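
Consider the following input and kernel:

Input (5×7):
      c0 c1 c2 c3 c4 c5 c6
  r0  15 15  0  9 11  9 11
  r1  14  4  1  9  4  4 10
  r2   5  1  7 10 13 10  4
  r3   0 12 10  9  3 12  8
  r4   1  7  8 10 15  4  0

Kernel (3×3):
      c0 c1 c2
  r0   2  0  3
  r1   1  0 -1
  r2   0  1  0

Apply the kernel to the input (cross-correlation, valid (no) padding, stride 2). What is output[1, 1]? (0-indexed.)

The receptive field on the input at this output position is [7 10 13 / 10 9 3 / 8 10 15]. Elementwise product with the kernel and sum: 7·2 + 13·3 + 10·1 + 3·-1 + 10·1.

70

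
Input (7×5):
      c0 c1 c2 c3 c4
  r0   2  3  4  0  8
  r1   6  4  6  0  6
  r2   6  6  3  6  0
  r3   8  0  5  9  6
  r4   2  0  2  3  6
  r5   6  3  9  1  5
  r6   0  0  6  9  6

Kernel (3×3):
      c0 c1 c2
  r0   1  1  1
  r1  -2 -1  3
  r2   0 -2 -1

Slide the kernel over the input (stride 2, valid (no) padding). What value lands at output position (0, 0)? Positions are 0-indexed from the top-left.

-4

The receptive field on the input at this output position is [2 3 4 / 6 4 6 / 6 6 3]. Elementwise product with the kernel and sum: 2·1 + 3·1 + 4·1 + 6·-2 + 4·-1 + 6·3 + 6·-2 + 3·-1.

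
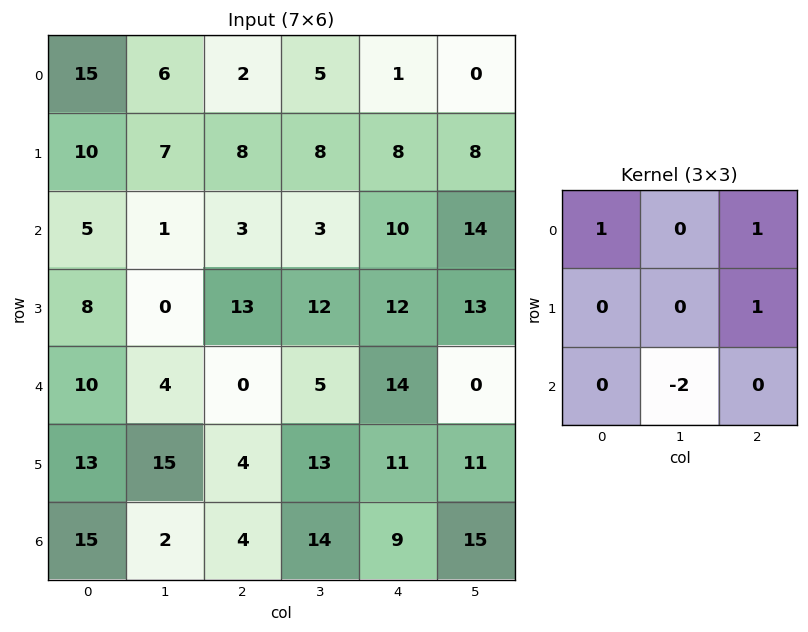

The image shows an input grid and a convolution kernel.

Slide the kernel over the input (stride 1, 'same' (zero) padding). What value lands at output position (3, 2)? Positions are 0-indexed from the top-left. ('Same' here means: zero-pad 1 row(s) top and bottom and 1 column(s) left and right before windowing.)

16

The receptive field on the zero-padded input at this output position is [1 3 3 / 0 13 12 / 4 0 5]. Elementwise product with the kernel and sum: 1·1 + 3·1 + 12·1 + 0·-2.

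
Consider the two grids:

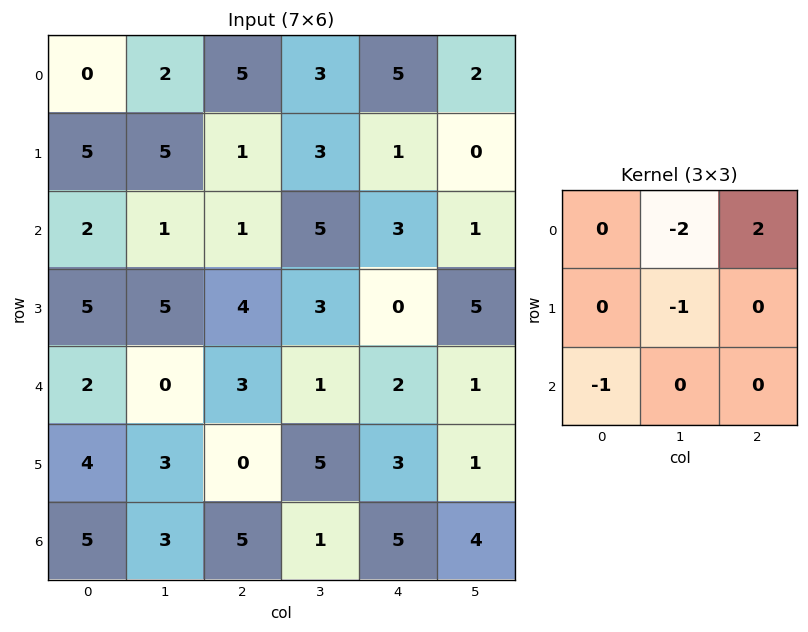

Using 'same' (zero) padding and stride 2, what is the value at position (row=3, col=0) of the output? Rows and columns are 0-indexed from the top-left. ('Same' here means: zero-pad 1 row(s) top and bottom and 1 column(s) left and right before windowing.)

-7

The receptive field on the zero-padded input at this output position is [0 4 3 / 0 5 3 / 0 0 0]. Elementwise product with the kernel and sum: 4·-2 + 3·2 + 5·-1 + 0·-1.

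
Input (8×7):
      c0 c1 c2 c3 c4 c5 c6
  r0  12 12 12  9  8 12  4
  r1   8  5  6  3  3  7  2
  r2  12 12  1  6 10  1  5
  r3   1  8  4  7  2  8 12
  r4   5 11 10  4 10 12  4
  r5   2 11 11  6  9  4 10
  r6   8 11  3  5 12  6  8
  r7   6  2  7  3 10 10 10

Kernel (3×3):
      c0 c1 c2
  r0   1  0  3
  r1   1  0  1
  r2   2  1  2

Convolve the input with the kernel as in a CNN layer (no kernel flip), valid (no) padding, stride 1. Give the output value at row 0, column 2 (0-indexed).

The receptive field on the input at this output position is [12 9 8 / 6 3 3 / 1 6 10]. Elementwise product with the kernel and sum: 12·1 + 8·3 + 6·1 + 3·1 + 1·2 + 6·1 + 10·2.

73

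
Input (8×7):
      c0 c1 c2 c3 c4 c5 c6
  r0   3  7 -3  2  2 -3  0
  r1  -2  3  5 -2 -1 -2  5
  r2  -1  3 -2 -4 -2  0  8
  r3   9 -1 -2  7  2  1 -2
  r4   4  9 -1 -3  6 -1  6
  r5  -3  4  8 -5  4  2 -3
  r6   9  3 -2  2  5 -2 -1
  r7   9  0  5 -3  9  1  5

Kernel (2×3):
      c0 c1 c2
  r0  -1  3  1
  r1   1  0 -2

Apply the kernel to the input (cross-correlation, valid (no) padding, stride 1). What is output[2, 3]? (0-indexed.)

3

The receptive field on the input at this output position is [-4 -2 0 / 7 2 1]. Elementwise product with the kernel and sum: -4·-1 + -2·3 + 0·1 + 7·1 + 1·-2.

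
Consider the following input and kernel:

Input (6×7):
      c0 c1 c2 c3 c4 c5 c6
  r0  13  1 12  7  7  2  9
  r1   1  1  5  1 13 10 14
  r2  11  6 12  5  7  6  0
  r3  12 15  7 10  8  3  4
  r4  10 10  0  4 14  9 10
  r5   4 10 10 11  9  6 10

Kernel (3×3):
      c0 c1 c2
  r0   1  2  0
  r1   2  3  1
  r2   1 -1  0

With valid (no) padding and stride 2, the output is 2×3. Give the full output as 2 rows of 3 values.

30 59 82
99 70 53

Output[0,0]: The receptive field on the input at this output position is [13 1 12 / 1 1 5 / 11 6 12]. Elementwise product with the kernel and sum: 13·1 + 1·2 + 1·2 + 1·3 + 5·1 + 11·1 + 6·-1.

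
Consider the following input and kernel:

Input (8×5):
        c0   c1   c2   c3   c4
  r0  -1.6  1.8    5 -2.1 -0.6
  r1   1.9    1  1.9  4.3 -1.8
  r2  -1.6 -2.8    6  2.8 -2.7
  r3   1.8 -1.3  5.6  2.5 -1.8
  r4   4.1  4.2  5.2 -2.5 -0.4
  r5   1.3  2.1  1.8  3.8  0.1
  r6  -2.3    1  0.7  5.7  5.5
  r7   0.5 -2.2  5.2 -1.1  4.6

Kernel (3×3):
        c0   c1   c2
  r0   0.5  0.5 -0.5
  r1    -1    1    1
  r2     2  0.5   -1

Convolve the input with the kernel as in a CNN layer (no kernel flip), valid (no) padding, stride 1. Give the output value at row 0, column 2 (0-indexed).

18.45

The receptive field on the input at this output position is [5 -2.1 -0.6 / 1.9 4.3 -1.8 / 6 2.8 -2.7]. Elementwise product with the kernel and sum: 5·0.5 + -2.1·0.5 + -0.6·-0.5 + 1.9·-1 + 4.3·1 + -1.8·1 + 6·2 + 2.8·0.5 + -2.7·-1.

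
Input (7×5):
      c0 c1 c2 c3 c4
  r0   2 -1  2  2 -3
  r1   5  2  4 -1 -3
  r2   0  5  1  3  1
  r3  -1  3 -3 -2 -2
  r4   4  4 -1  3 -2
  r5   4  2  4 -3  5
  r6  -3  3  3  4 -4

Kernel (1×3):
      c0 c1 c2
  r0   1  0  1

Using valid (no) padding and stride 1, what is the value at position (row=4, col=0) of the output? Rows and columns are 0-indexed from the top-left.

3

The receptive field on the input at this output position is [4 4 -1]. Elementwise product with the kernel and sum: 4·1 + -1·1.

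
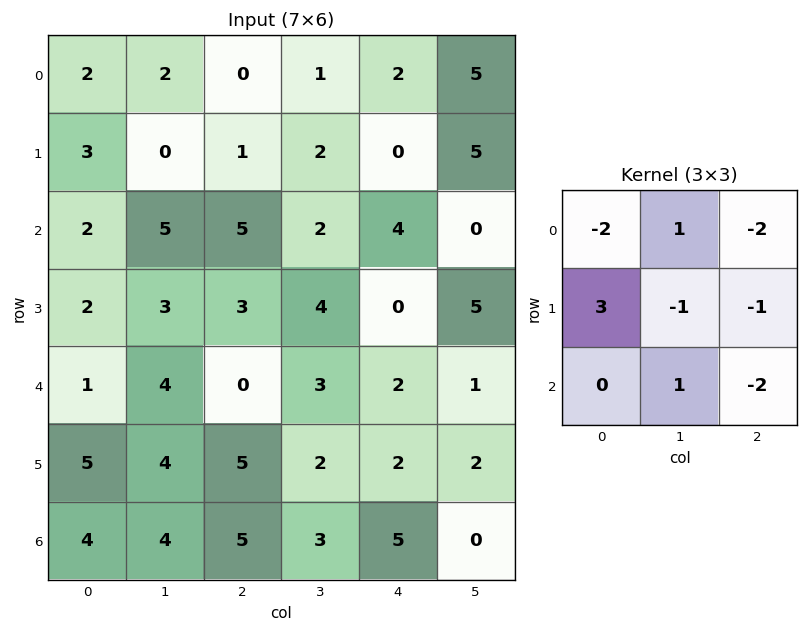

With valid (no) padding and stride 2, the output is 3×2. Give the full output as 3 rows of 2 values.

Output[0,0]: The receptive field on the input at this output position is [2 2 0 / 3 0 1 / 2 5 5]. Elementwise product with the kernel and sum: 2·-2 + 2·1 + 0·-2 + 3·3 + 0·-1 + 1·-1 + 5·1 + 5·-2.

1 -8
-5 -12
2 3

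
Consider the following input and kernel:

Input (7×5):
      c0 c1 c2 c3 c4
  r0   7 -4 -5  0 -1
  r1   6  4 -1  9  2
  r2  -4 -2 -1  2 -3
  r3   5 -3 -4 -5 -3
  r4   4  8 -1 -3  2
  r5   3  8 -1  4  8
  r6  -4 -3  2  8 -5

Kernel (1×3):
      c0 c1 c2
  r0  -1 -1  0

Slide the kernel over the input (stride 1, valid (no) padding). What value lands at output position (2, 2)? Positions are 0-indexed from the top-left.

-1

The receptive field on the input at this output position is [-1 2 -3]. Elementwise product with the kernel and sum: -1·-1 + 2·-1.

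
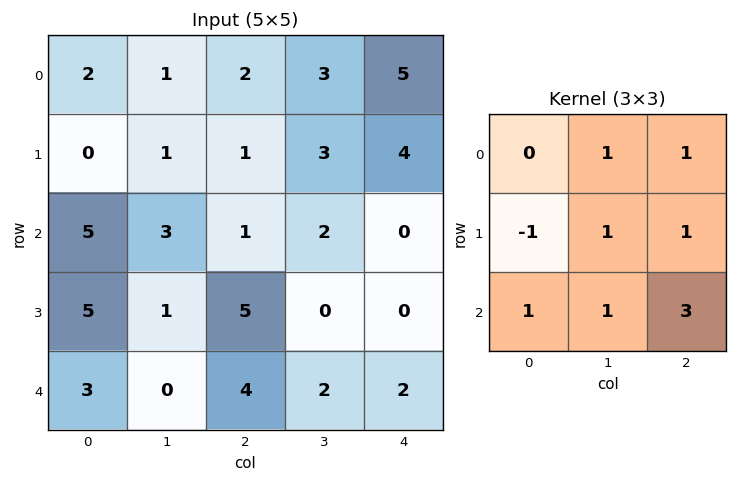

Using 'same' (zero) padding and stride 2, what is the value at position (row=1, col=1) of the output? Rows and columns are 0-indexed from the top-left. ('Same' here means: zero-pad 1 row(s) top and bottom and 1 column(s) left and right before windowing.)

The receptive field on the zero-padded input at this output position is [1 1 3 / 3 1 2 / 1 5 0]. Elementwise product with the kernel and sum: 1·1 + 3·1 + 3·-1 + 1·1 + 2·1 + 1·1 + 5·1 + 0·3.

10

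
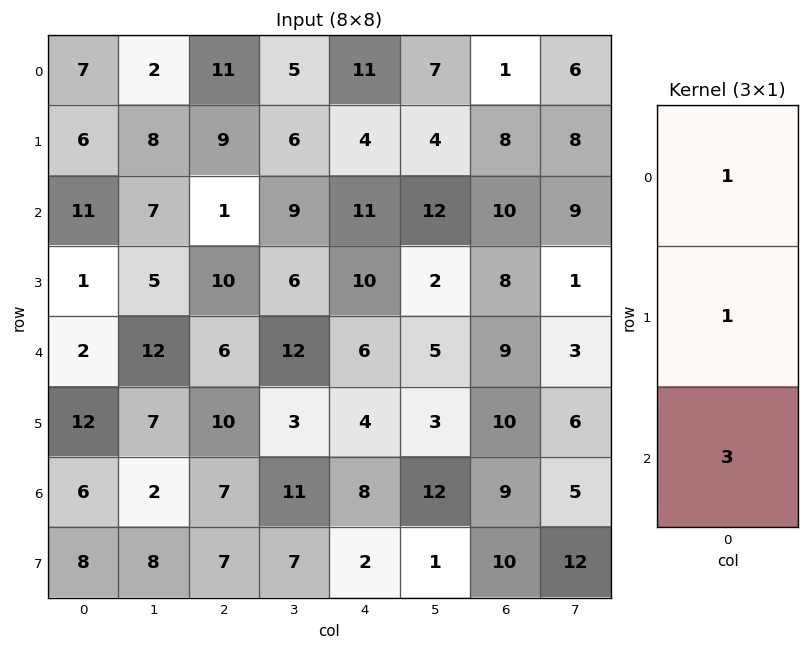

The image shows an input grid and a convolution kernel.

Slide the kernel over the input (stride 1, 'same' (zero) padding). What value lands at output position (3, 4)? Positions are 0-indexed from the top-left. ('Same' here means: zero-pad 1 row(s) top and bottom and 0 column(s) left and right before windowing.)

39

The receptive field on the zero-padded input at this output position is [11 / 10 / 6]. Elementwise product with the kernel and sum: 11·1 + 10·1 + 6·3.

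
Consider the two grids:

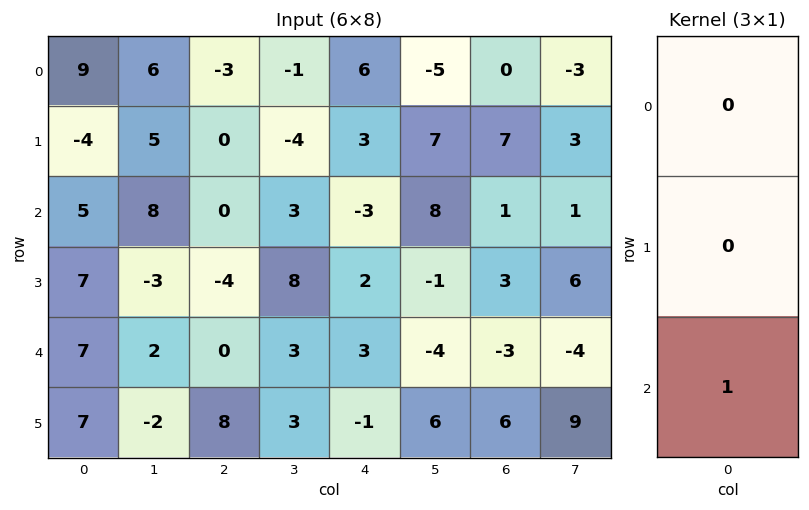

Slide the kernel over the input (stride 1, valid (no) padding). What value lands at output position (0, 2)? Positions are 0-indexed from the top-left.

0

The receptive field on the input at this output position is [-3 / 0 / 0]. Elementwise product with the kernel and sum: 0·1.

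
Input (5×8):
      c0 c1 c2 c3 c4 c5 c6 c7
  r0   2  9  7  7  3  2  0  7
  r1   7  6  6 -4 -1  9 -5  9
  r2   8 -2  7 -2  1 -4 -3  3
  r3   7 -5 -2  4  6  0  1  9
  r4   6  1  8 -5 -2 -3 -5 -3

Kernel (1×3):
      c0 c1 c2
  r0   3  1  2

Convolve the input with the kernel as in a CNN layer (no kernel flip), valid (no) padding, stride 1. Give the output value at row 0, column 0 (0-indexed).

The receptive field on the input at this output position is [2 9 7]. Elementwise product with the kernel and sum: 2·3 + 9·1 + 7·2.

29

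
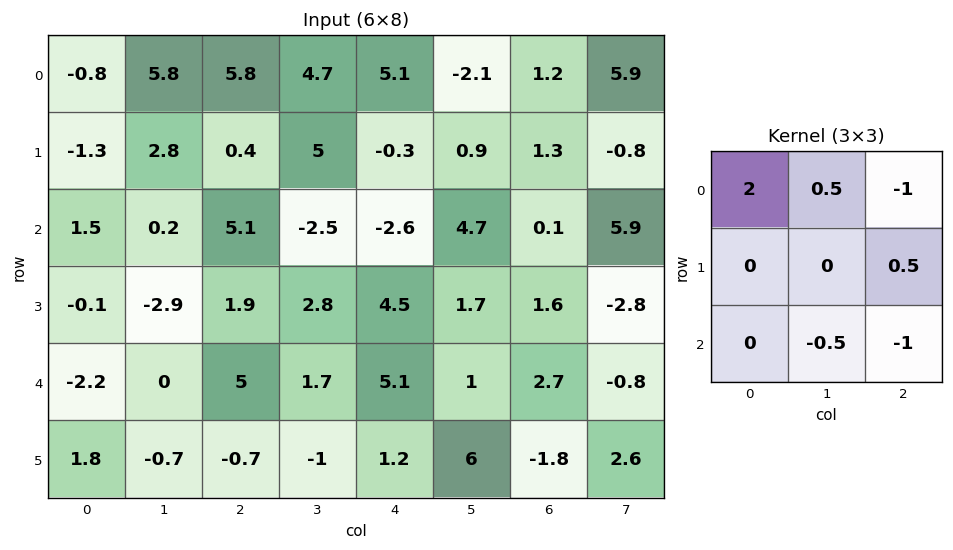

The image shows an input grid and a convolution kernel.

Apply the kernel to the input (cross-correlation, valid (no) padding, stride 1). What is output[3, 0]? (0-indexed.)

The receptive field on the input at this output position is [-0.1 -2.9 1.9 / -2.2 0 5 / 1.8 -0.7 -0.7]. Elementwise product with the kernel and sum: -0.1·2 + -2.9·0.5 + 1.9·-1 + 5·0.5 + -0.7·-0.5 + -0.7·-1.

0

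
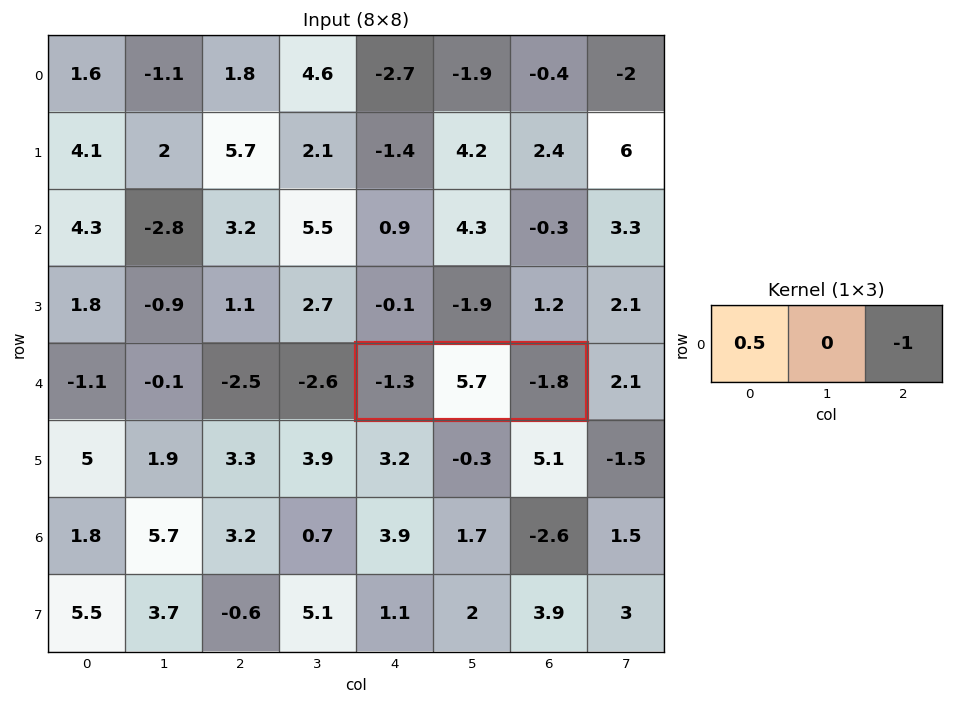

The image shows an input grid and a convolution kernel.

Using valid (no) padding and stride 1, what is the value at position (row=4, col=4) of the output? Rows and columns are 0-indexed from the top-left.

1.15

The receptive field on the input at this output position is [-1.3 5.7 -1.8]. Elementwise product with the kernel and sum: -1.3·0.5 + -1.8·-1.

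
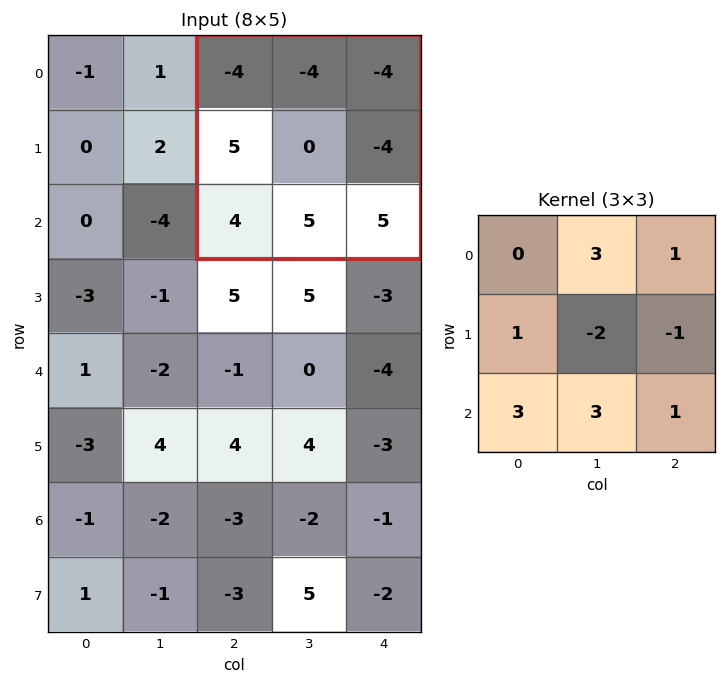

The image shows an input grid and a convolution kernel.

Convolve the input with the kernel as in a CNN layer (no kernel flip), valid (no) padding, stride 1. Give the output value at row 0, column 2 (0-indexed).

The receptive field on the input at this output position is [-4 -4 -4 / 5 0 -4 / 4 5 5]. Elementwise product with the kernel and sum: -4·3 + -4·1 + 5·1 + 0·-2 + -4·-1 + 4·3 + 5·3 + 5·1.

25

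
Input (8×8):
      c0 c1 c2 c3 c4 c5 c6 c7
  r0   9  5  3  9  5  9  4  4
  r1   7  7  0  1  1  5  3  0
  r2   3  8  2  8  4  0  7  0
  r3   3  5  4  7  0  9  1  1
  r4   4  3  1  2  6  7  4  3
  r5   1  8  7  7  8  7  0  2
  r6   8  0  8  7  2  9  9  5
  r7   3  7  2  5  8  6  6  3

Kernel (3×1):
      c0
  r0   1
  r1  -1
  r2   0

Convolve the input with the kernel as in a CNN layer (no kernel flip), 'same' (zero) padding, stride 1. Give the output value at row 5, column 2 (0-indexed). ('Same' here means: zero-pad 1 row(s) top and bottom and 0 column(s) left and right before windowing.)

The receptive field on the zero-padded input at this output position is [1 / 7 / 8]. Elementwise product with the kernel and sum: 1·1 + 7·-1.

-6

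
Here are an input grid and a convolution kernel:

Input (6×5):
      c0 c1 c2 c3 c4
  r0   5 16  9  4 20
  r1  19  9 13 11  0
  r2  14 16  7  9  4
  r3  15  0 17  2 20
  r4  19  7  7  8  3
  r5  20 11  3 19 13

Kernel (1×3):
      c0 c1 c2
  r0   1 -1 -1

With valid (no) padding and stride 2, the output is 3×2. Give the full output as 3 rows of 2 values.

Output[0,0]: The receptive field on the input at this output position is [5 16 9]. Elementwise product with the kernel and sum: 5·1 + 16·-1 + 9·-1.

-20 -15
-9 -6
5 -4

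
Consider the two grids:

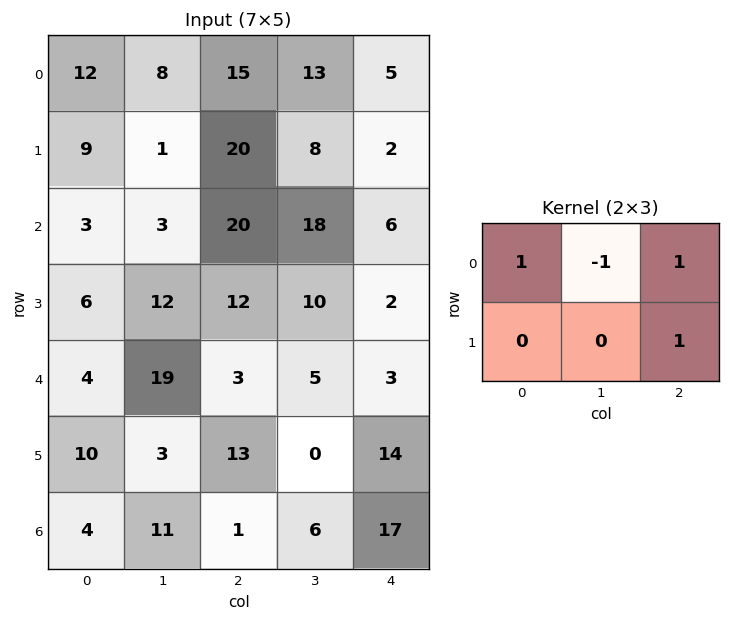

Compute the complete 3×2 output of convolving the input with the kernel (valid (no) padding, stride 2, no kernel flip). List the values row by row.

Output[0,0]: The receptive field on the input at this output position is [12 8 15 / 9 1 20]. Elementwise product with the kernel and sum: 12·1 + 8·-1 + 15·1 + 20·1.
Output[0,1]: The receptive field on the input at this output position is [15 13 5 / 20 8 2]. Elementwise product with the kernel and sum: 15·1 + 13·-1 + 5·1 + 2·1.

39 9
32 10
1 15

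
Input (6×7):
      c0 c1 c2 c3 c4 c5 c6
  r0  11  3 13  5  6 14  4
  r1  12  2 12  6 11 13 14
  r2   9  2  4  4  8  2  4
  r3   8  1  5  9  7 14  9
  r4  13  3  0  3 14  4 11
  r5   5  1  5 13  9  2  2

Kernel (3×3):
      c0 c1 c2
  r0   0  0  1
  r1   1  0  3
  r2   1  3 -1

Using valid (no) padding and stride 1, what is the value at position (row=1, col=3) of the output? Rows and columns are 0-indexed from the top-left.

The receptive field on the input at this output position is [6 11 13 / 4 8 2 / 9 7 14]. Elementwise product with the kernel and sum: 13·1 + 4·1 + 2·3 + 9·1 + 7·3 + 14·-1.

39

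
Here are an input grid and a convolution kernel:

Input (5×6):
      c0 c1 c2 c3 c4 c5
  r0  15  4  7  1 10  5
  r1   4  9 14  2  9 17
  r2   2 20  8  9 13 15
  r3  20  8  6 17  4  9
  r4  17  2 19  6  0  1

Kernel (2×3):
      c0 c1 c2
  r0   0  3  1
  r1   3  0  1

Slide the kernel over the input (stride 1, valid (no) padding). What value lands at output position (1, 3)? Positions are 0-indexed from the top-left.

The receptive field on the input at this output position is [2 9 17 / 9 13 15]. Elementwise product with the kernel and sum: 9·3 + 17·1 + 9·3 + 15·1.

86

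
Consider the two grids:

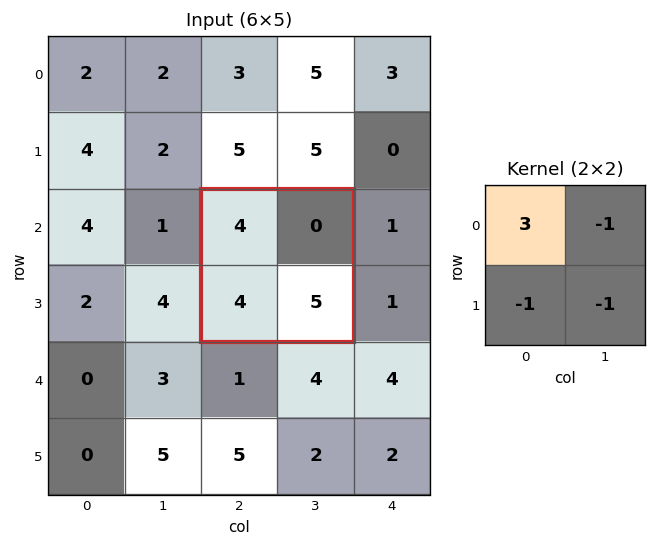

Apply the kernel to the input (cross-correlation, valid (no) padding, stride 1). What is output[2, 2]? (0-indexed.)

3

The receptive field on the input at this output position is [4 0 / 4 5]. Elementwise product with the kernel and sum: 4·3 + 0·-1 + 4·-1 + 5·-1.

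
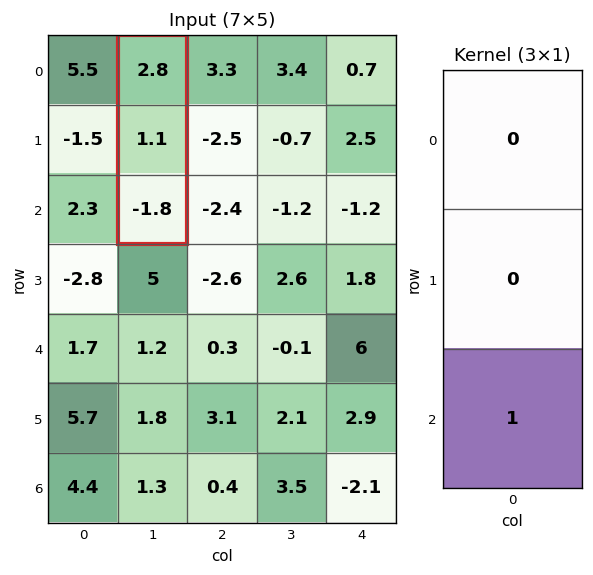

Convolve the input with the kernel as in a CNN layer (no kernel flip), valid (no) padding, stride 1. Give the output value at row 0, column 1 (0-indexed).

The receptive field on the input at this output position is [2.8 / 1.1 / -1.8]. Elementwise product with the kernel and sum: -1.8·1.

-1.8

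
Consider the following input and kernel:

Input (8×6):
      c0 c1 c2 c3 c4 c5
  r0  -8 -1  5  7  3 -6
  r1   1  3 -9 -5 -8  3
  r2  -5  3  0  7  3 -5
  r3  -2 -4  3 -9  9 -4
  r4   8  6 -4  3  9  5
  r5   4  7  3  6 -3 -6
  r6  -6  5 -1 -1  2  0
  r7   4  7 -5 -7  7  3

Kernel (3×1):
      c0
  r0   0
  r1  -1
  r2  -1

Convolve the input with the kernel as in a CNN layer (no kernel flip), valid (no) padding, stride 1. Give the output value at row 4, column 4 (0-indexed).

The receptive field on the input at this output position is [9 / -3 / 2]. Elementwise product with the kernel and sum: -3·-1 + 2·-1.

1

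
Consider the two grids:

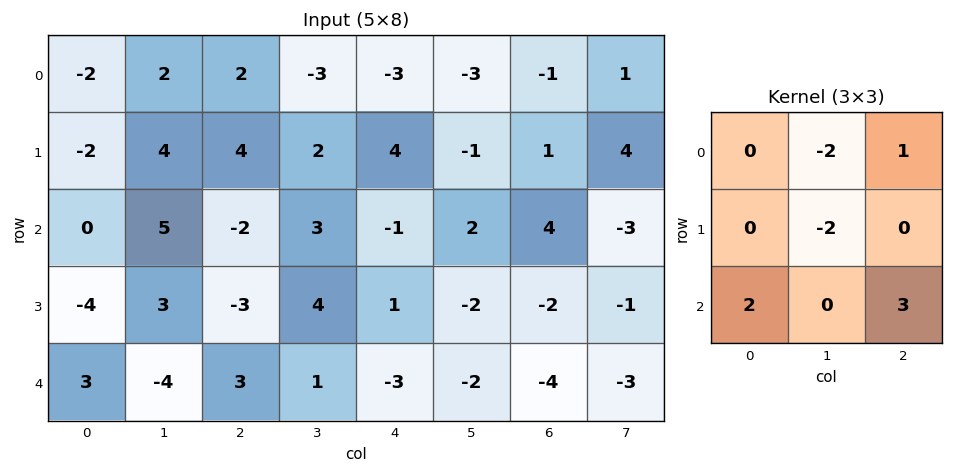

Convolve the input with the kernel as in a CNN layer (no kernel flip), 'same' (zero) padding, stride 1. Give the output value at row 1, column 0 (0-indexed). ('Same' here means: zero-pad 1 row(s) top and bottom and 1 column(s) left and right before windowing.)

The receptive field on the zero-padded input at this output position is [0 -2 2 / 0 -2 4 / 0 0 5]. Elementwise product with the kernel and sum: -2·-2 + 2·1 + -2·-2 + 0·2 + 5·3.

25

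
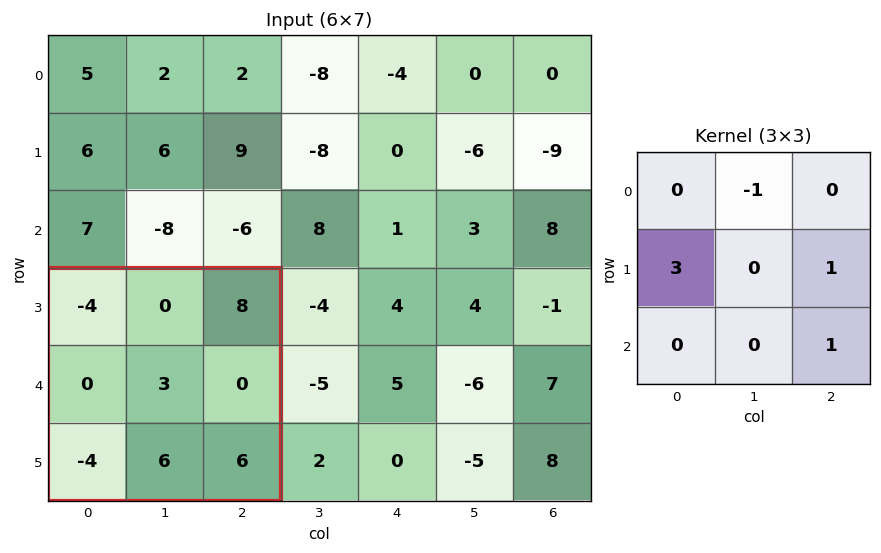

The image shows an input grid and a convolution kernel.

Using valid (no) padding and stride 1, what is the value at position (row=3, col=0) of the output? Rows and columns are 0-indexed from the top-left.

The receptive field on the input at this output position is [-4 0 8 / 0 3 0 / -4 6 6]. Elementwise product with the kernel and sum: 0·-1 + 0·3 + 0·1 + 6·1.

6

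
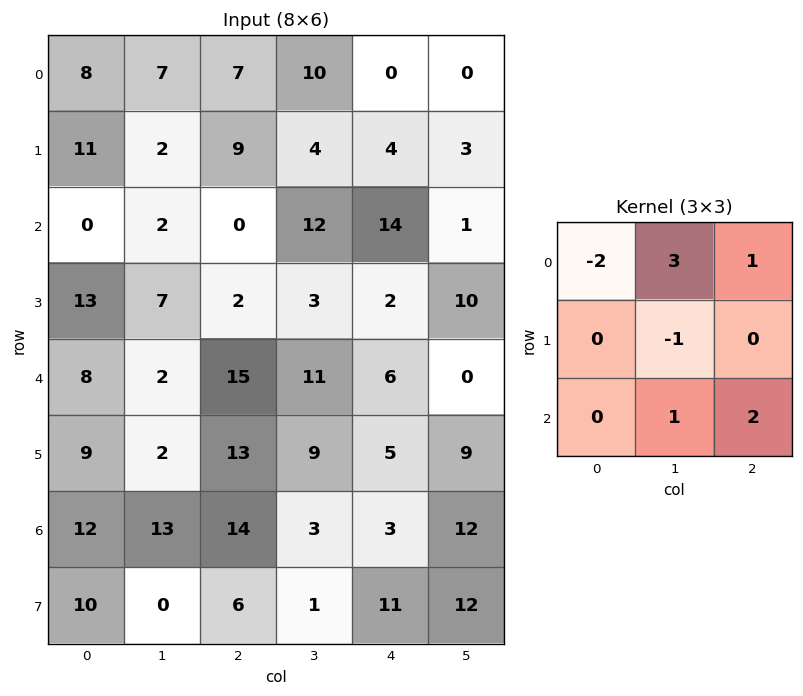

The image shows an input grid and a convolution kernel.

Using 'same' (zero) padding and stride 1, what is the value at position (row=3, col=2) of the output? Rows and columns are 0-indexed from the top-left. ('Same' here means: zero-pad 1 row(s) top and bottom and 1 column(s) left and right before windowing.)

The receptive field on the zero-padded input at this output position is [2 0 12 / 7 2 3 / 2 15 11]. Elementwise product with the kernel and sum: 2·-2 + 0·3 + 12·1 + 2·-1 + 15·1 + 11·2.

43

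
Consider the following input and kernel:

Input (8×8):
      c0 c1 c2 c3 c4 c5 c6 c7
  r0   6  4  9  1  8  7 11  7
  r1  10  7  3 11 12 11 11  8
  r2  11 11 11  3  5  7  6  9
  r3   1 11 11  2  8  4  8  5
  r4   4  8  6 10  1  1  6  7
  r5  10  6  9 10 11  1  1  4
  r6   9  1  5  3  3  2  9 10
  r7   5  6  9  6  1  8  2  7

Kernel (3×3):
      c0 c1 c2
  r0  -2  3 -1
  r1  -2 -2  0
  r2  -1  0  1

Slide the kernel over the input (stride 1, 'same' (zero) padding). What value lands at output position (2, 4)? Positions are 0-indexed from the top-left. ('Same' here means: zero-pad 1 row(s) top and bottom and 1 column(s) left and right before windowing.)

-11

The receptive field on the zero-padded input at this output position is [11 12 11 / 3 5 7 / 2 8 4]. Elementwise product with the kernel and sum: 11·-2 + 12·3 + 11·-1 + 3·-2 + 5·-2 + 2·-1 + 4·1.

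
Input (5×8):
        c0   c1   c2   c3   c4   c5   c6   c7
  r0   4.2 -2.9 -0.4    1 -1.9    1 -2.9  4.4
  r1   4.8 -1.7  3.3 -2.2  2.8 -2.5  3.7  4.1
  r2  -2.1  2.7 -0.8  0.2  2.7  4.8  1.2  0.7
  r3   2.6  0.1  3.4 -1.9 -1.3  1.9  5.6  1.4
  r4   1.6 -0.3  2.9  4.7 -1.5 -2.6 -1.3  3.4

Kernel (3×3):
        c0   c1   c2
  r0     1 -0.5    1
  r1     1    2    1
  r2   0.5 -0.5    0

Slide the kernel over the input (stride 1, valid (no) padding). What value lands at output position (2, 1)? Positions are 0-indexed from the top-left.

6.7

The receptive field on the input at this output position is [2.7 -0.8 0.2 / 0.1 3.4 -1.9 / -0.3 2.9 4.7]. Elementwise product with the kernel and sum: 2.7·1 + -0.8·-0.5 + 0.2·1 + 0.1·1 + 3.4·2 + -1.9·1 + -0.3·0.5 + 2.9·-0.5.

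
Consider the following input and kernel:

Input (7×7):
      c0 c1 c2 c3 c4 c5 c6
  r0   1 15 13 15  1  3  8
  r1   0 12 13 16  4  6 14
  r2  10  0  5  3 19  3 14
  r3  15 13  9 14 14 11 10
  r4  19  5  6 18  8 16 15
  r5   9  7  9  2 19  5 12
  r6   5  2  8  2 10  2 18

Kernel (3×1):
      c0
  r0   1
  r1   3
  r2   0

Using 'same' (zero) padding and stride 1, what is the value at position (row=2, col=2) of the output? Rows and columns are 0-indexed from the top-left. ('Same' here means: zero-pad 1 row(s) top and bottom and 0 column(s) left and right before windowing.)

28

The receptive field on the zero-padded input at this output position is [13 / 5 / 9]. Elementwise product with the kernel and sum: 13·1 + 5·3.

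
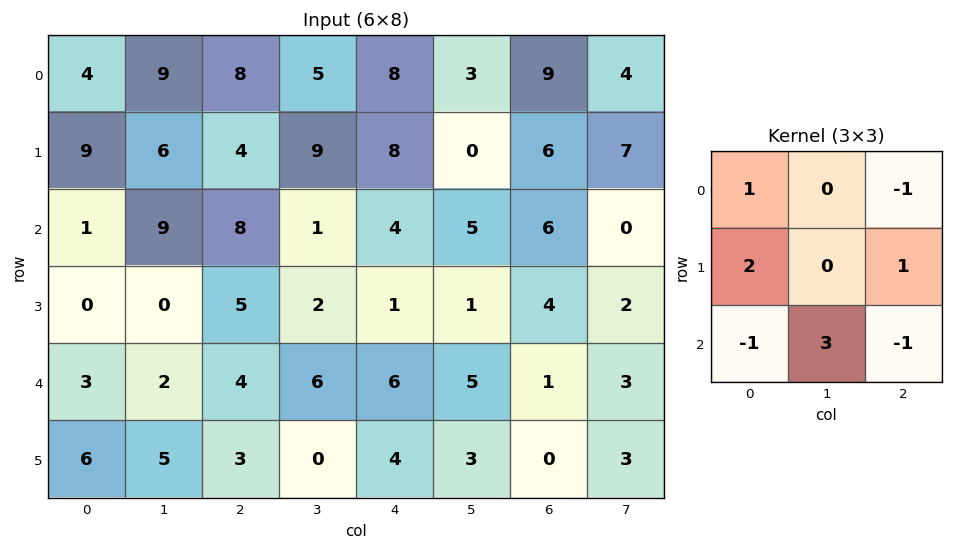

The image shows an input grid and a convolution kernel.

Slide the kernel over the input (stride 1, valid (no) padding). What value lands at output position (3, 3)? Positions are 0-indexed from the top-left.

The receptive field on the input at this output position is [2 1 1 / 6 6 5 / 0 4 3]. Elementwise product with the kernel and sum: 2·1 + 1·-1 + 6·2 + 5·1 + 0·-1 + 4·3 + 3·-1.

27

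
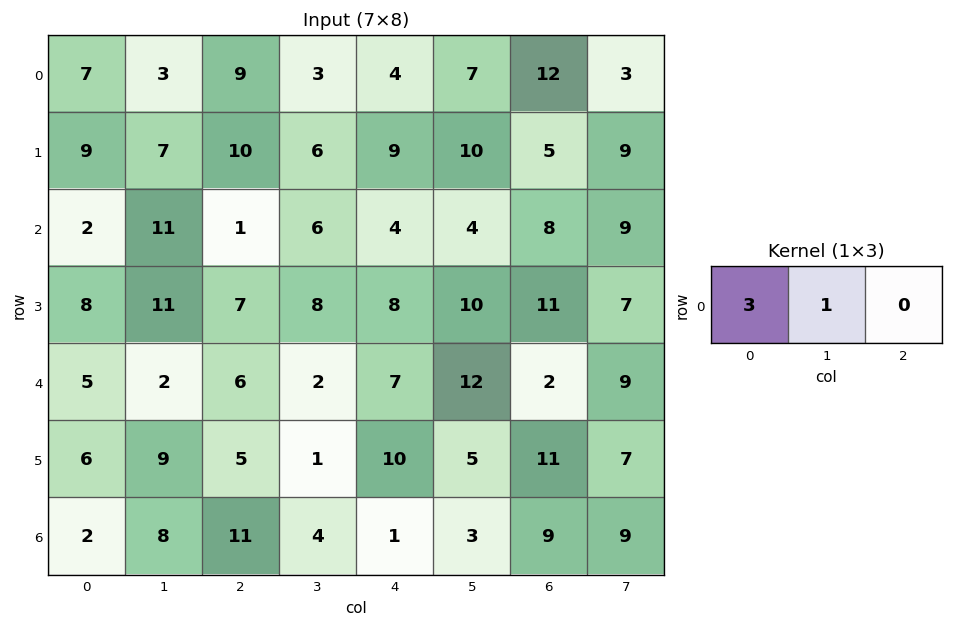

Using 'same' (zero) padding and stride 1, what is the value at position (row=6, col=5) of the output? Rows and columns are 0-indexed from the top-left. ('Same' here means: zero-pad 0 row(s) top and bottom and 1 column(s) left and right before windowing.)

6

The receptive field on the zero-padded input at this output position is [1 3 9]. Elementwise product with the kernel and sum: 1·3 + 3·1.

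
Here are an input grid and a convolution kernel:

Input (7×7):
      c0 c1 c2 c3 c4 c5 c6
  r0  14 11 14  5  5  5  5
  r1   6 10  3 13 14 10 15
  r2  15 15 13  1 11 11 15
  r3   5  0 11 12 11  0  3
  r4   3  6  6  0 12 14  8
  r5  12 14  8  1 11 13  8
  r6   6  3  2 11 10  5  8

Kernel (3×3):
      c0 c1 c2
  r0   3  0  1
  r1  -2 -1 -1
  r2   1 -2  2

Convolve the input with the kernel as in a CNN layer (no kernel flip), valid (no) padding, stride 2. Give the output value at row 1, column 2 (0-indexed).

The receptive field on the input at this output position is [11 11 15 / 11 0 3 / 12 14 8]. Elementwise product with the kernel and sum: 11·3 + 15·1 + 11·-2 + 0·-1 + 3·-1 + 12·1 + 14·-2 + 8·2.

23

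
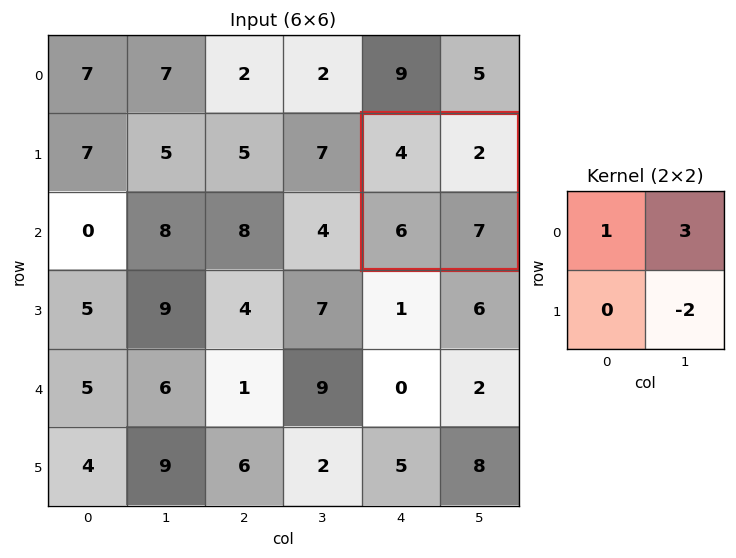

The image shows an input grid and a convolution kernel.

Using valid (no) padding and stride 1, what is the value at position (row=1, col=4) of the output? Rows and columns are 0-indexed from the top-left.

-4

The receptive field on the input at this output position is [4 2 / 6 7]. Elementwise product with the kernel and sum: 4·1 + 2·3 + 7·-2.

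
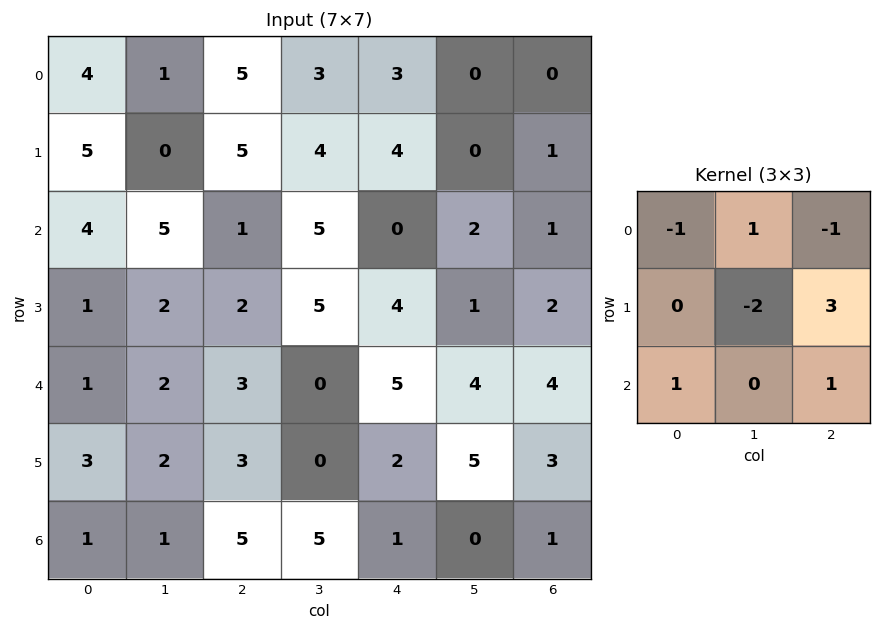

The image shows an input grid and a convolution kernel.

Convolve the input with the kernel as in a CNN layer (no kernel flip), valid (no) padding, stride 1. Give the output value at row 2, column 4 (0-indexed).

The receptive field on the input at this output position is [0 2 1 / 4 1 2 / 5 4 4]. Elementwise product with the kernel and sum: 0·-1 + 2·1 + 1·-1 + 1·-2 + 2·3 + 5·1 + 4·1.

14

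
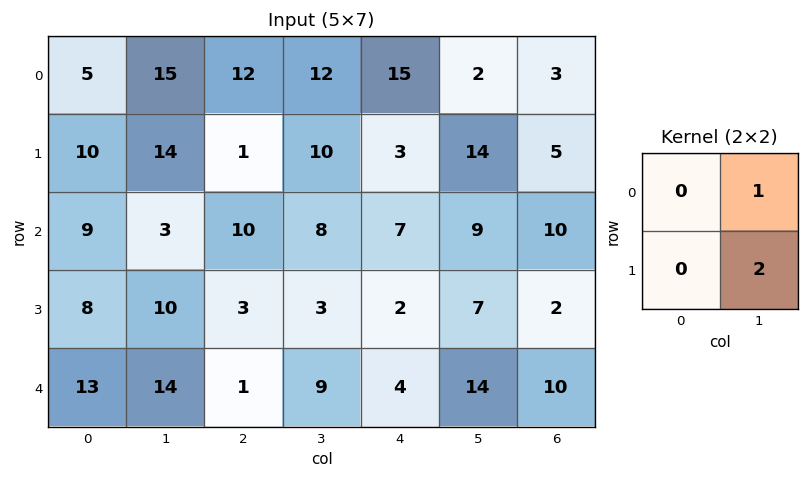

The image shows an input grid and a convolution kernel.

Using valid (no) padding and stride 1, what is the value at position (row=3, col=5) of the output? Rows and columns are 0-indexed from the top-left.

22

The receptive field on the input at this output position is [7 2 / 14 10]. Elementwise product with the kernel and sum: 2·1 + 10·2.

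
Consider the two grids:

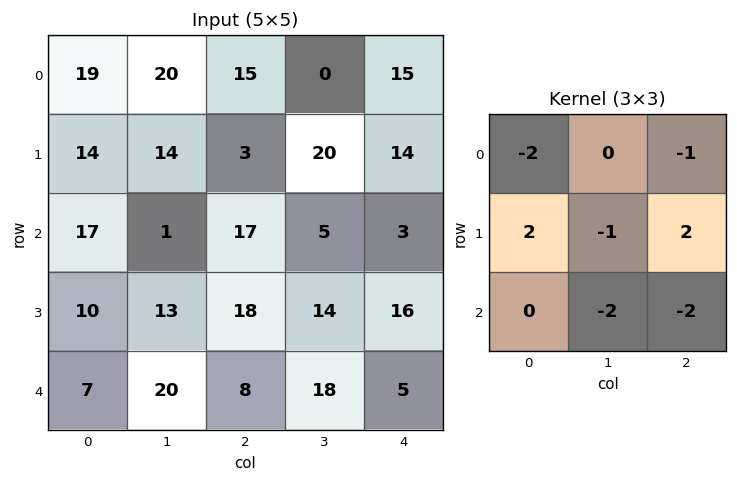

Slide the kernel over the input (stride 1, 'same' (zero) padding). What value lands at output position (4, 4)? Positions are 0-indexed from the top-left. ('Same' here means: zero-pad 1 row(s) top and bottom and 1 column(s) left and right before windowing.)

The receptive field on the zero-padded input at this output position is [14 16 0 / 18 5 0 / 0 0 0]. Elementwise product with the kernel and sum: 14·-2 + 0·-1 + 18·2 + 5·-1 + 0·2 + 0·-2 + 0·-2.

3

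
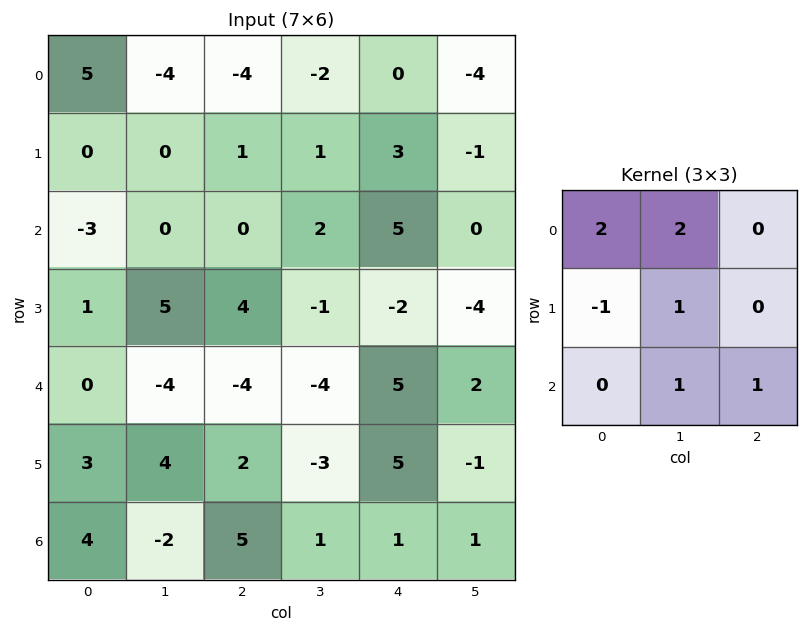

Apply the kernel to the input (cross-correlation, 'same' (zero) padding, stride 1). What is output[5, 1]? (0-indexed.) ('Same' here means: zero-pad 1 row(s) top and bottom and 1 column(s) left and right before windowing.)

The receptive field on the zero-padded input at this output position is [0 -4 -4 / 3 4 2 / 4 -2 5]. Elementwise product with the kernel and sum: 0·2 + -4·2 + 3·-1 + 4·1 + -2·1 + 5·1.

-4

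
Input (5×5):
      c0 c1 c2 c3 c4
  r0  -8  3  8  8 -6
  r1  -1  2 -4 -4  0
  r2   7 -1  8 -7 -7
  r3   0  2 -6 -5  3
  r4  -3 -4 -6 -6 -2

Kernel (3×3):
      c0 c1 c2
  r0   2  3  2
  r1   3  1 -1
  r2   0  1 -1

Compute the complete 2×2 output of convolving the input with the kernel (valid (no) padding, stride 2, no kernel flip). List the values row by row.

3 12
37 -49

Output[0,0]: The receptive field on the input at this output position is [-8 3 8 / -1 2 -4 / 7 -1 8]. Elementwise product with the kernel and sum: -8·2 + 3·3 + 8·2 + -1·3 + 2·1 + -4·-1 + -1·1 + 8·-1.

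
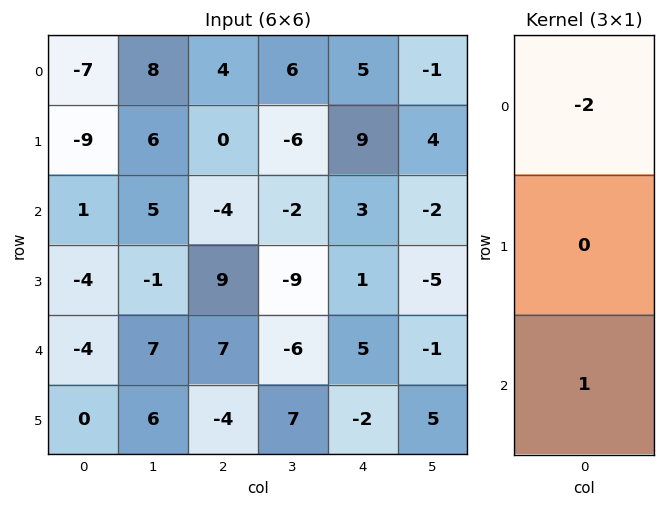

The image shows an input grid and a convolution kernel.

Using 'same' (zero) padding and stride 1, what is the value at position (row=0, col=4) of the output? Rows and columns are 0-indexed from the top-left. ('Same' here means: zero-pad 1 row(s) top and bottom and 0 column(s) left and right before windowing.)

9

The receptive field on the zero-padded input at this output position is [0 / 5 / 9]. Elementwise product with the kernel and sum: 0·-2 + 9·1.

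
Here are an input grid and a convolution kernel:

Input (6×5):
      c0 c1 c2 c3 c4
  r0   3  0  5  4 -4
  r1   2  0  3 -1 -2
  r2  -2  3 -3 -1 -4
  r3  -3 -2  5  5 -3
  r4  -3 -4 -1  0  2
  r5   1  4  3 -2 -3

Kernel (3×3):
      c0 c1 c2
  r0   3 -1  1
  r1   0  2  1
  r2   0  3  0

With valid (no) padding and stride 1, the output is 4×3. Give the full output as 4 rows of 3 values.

26 -5 0
6 4 17
-23 23 -5
1 1 3

Output[0,0]: The receptive field on the input at this output position is [3 0 5 / 2 0 3 / -2 3 -3]. Elementwise product with the kernel and sum: 3·3 + 0·-1 + 5·1 + 0·2 + 3·1 + 3·3.
Output[0,1]: The receptive field on the input at this output position is [0 5 4 / 0 3 -1 / 3 -3 -1]. Elementwise product with the kernel and sum: 0·3 + 5·-1 + 4·1 + 3·2 + -1·1 + -3·3.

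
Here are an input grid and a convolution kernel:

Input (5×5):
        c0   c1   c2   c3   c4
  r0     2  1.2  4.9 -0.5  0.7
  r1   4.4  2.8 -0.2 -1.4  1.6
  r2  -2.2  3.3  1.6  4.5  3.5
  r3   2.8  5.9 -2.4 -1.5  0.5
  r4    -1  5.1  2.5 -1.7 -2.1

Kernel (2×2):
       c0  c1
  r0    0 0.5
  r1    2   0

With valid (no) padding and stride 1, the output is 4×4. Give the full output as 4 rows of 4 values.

9.4 8.05 -0.65 -2.45
-3 6.5 2.5 9.8
7.25 12.6 -2.55 -1.25
0.95 9 4.25 -3.15

Output[0,0]: The receptive field on the input at this output position is [2 1.2 / 4.4 2.8]. Elementwise product with the kernel and sum: 1.2·0.5 + 4.4·2.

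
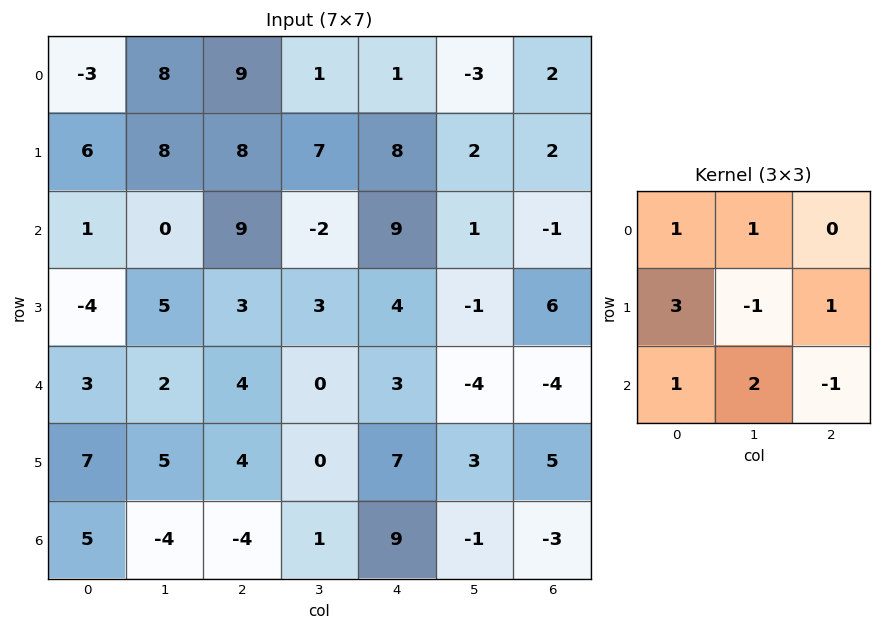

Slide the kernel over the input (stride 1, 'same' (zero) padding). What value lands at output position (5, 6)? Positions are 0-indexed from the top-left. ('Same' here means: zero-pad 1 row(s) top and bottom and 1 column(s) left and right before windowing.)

-11

The receptive field on the zero-padded input at this output position is [-4 -4 0 / 3 5 0 / -1 -3 0]. Elementwise product with the kernel and sum: -4·1 + -4·1 + 3·3 + 5·-1 + 0·1 + -1·1 + -3·2 + 0·-1.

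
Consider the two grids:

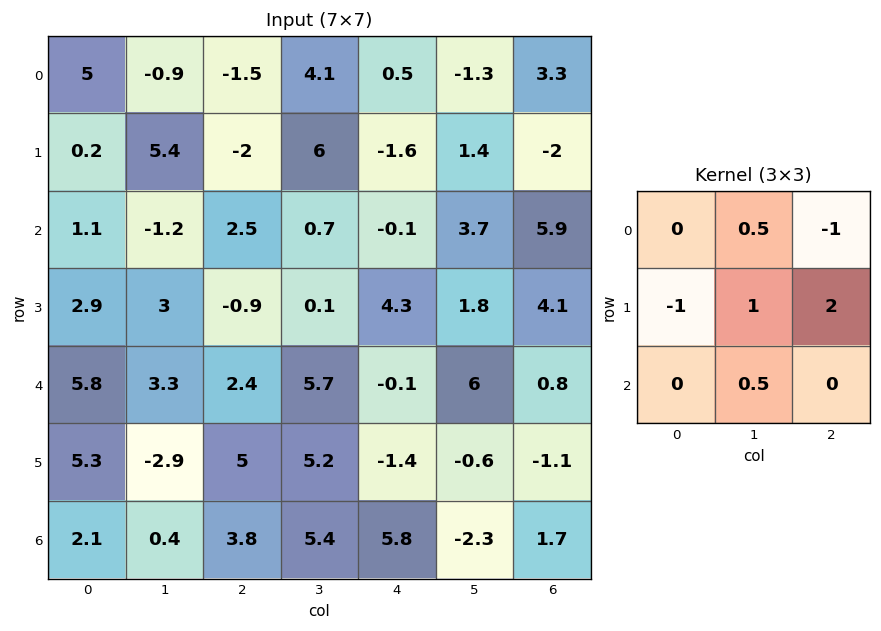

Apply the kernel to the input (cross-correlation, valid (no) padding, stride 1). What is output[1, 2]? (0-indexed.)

The receptive field on the input at this output position is [-2 6 -1.6 / 2.5 0.7 -0.1 / -0.9 0.1 4.3]. Elementwise product with the kernel and sum: 6·0.5 + -1.6·-1 + 2.5·-1 + 0.7·1 + -0.1·2 + 0.1·0.5.

2.65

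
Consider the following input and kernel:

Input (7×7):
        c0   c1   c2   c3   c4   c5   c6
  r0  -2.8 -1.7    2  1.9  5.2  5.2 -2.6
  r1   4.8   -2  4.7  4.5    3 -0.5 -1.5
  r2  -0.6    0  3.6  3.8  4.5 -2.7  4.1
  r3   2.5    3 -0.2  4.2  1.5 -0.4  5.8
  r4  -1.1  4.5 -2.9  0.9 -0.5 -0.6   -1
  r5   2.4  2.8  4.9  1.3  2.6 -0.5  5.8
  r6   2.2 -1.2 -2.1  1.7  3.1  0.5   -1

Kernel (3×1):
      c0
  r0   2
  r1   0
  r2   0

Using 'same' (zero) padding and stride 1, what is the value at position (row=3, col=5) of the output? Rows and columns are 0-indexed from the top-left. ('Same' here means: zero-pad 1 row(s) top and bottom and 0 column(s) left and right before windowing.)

-5.4

The receptive field on the zero-padded input at this output position is [-2.7 / -0.4 / -0.6]. Elementwise product with the kernel and sum: -2.7·2.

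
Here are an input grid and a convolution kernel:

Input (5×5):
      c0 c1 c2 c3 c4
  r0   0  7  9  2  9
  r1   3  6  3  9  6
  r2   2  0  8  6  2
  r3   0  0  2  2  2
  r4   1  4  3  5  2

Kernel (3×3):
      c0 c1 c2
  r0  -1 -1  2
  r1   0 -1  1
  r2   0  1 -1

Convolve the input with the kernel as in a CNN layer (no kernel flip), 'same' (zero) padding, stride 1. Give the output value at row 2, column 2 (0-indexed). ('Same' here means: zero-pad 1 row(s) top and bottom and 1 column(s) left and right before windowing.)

7

The receptive field on the zero-padded input at this output position is [6 3 9 / 0 8 6 / 0 2 2]. Elementwise product with the kernel and sum: 6·-1 + 3·-1 + 9·2 + 8·-1 + 6·1 + 2·1 + 2·-1.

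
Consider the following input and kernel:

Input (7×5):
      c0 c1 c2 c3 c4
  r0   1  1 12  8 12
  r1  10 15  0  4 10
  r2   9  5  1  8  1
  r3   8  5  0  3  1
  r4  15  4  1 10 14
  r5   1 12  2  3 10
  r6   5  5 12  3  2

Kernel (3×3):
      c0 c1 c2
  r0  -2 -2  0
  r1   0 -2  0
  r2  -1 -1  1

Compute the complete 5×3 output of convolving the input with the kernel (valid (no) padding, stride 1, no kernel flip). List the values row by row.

-47 -24 -56
-73 -34 -26
-56 -7 -21
-45 -23 -21
-60 -28 -41

Output[0,0]: The receptive field on the input at this output position is [1 1 12 / 10 15 0 / 9 5 1]. Elementwise product with the kernel and sum: 1·-2 + 1·-2 + 15·-2 + 9·-1 + 5·-1 + 1·1.
Output[0,1]: The receptive field on the input at this output position is [1 12 8 / 15 0 4 / 5 1 8]. Elementwise product with the kernel and sum: 1·-2 + 12·-2 + 0·-2 + 5·-1 + 1·-1 + 8·1.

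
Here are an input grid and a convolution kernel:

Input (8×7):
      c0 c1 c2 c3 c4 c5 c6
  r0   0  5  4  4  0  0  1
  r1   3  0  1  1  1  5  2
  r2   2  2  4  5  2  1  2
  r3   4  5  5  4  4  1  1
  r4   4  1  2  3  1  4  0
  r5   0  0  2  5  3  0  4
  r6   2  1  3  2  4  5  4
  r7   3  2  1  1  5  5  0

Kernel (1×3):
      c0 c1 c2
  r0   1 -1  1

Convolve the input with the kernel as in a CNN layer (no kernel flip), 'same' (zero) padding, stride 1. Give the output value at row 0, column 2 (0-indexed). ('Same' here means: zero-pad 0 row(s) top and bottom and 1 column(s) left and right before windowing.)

5

The receptive field on the zero-padded input at this output position is [5 4 4]. Elementwise product with the kernel and sum: 5·1 + 4·-1 + 4·1.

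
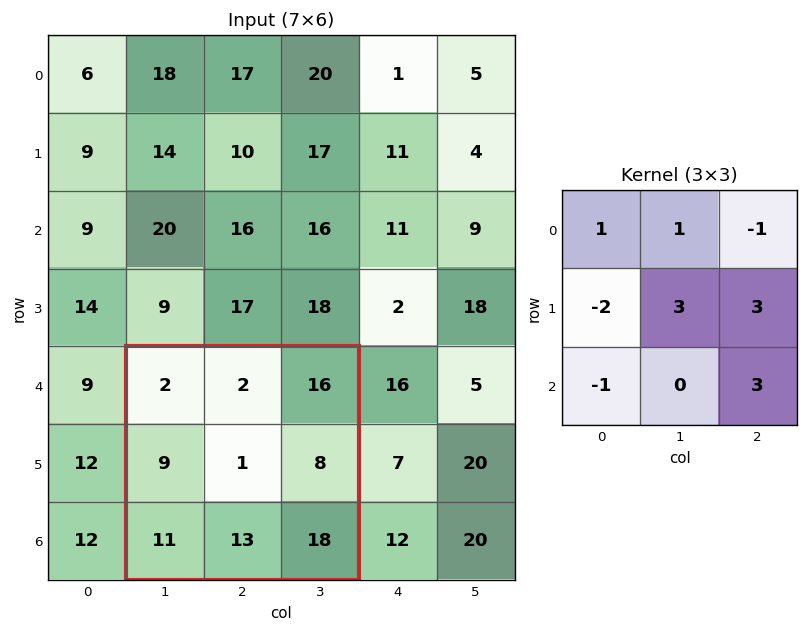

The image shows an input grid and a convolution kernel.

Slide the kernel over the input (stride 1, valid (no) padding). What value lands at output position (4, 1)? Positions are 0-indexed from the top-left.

The receptive field on the input at this output position is [2 2 16 / 9 1 8 / 11 13 18]. Elementwise product with the kernel and sum: 2·1 + 2·1 + 16·-1 + 9·-2 + 1·3 + 8·3 + 11·-1 + 18·3.

40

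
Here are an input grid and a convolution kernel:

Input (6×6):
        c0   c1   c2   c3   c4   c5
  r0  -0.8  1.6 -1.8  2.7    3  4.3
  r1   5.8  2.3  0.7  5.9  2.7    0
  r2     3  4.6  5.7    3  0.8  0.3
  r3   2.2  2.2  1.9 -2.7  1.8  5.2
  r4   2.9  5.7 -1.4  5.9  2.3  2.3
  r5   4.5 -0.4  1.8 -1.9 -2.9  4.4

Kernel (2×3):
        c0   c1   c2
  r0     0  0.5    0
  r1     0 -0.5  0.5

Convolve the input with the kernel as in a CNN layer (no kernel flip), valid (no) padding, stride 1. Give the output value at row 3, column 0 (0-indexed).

The receptive field on the input at this output position is [2.2 2.2 1.9 / 2.9 5.7 -1.4]. Elementwise product with the kernel and sum: 2.2·0.5 + 5.7·-0.5 + -1.4·0.5.

-2.45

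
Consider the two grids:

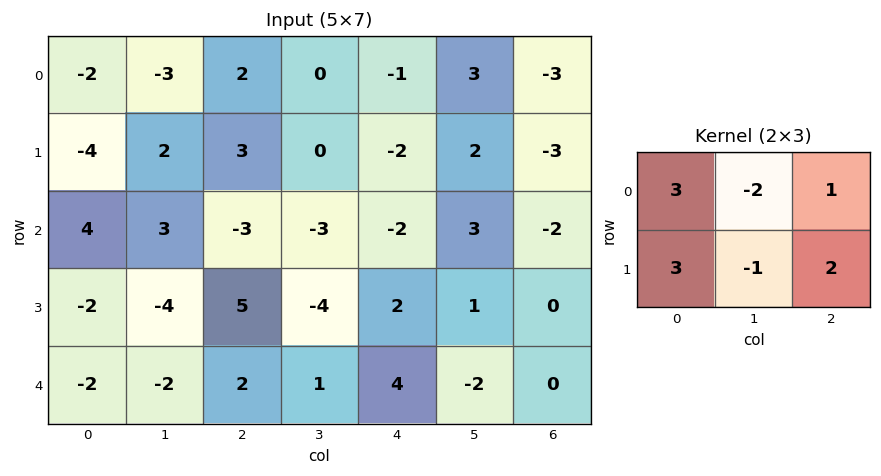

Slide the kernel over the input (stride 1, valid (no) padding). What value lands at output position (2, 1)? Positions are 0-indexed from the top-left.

-13

The receptive field on the input at this output position is [3 -3 -3 / -4 5 -4]. Elementwise product with the kernel and sum: 3·3 + -3·-2 + -3·1 + -4·3 + 5·-1 + -4·2.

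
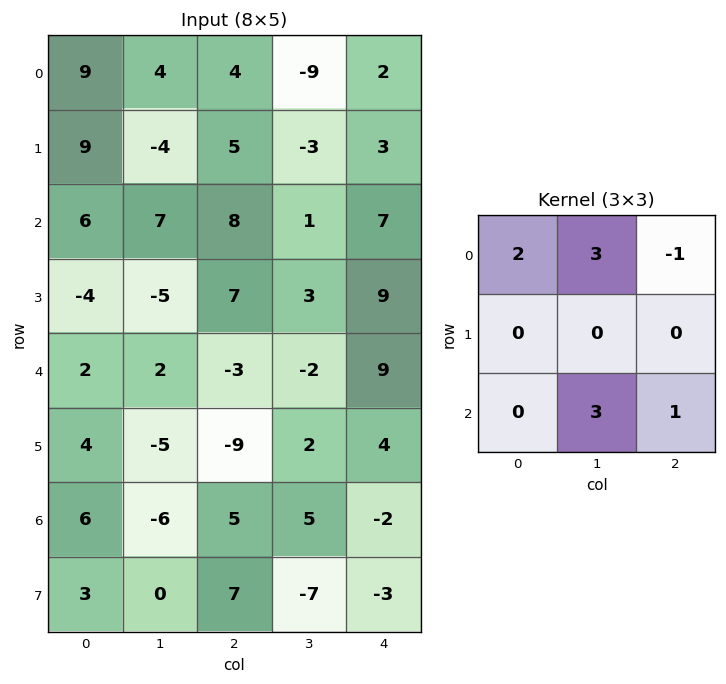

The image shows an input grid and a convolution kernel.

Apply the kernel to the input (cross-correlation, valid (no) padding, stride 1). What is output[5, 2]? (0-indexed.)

The receptive field on the input at this output position is [-9 2 4 / 5 5 -2 / 7 -7 -3]. Elementwise product with the kernel and sum: -9·2 + 2·3 + 4·-1 + -7·3 + -3·1.

-40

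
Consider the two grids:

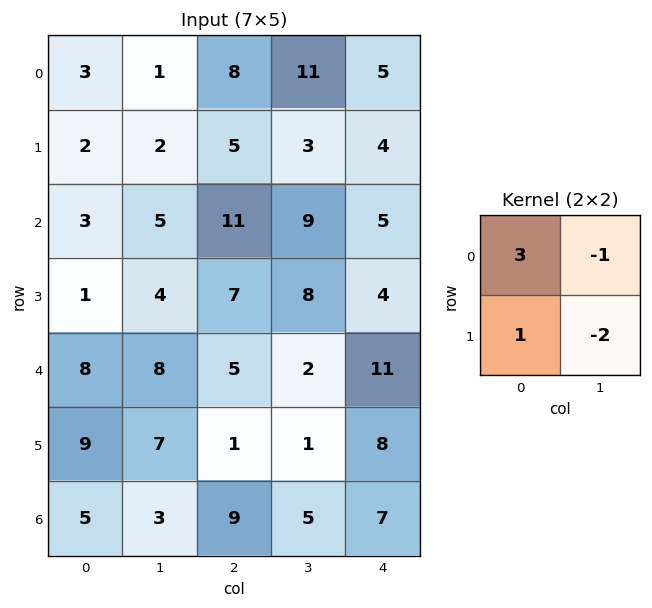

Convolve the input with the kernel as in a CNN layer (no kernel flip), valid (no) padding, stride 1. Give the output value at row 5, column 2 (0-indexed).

1

The receptive field on the input at this output position is [1 1 / 9 5]. Elementwise product with the kernel and sum: 1·3 + 1·-1 + 9·1 + 5·-2.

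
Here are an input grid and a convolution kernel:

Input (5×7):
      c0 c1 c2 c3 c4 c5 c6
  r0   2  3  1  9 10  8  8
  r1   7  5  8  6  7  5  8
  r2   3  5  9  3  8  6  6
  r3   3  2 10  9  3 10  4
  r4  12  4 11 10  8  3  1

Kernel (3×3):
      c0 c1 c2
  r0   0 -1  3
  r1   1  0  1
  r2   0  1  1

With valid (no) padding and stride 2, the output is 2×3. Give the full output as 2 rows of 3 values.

Output[0,0]: The receptive field on the input at this output position is [2 3 1 / 7 5 8 / 3 5 9]. Elementwise product with the kernel and sum: 3·-1 + 1·3 + 7·1 + 8·1 + 5·1 + 9·1.
Output[0,1]: The receptive field on the input at this output position is [1 9 10 / 8 6 7 / 9 3 8]. Elementwise product with the kernel and sum: 9·-1 + 10·3 + 8·1 + 7·1 + 3·1 + 8·1.

29 47 43
50 52 23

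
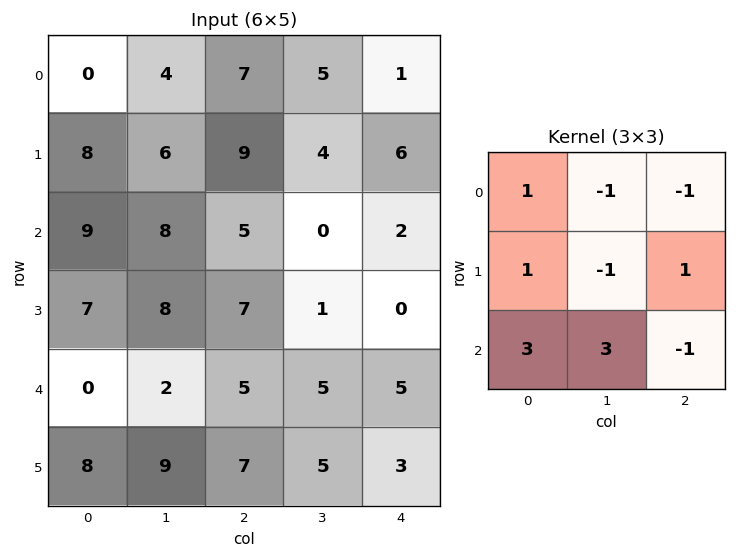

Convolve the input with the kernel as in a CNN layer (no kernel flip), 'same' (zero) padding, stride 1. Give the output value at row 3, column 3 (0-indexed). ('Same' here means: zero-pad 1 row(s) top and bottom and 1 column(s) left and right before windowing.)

34

The receptive field on the zero-padded input at this output position is [5 0 2 / 7 1 0 / 5 5 5]. Elementwise product with the kernel and sum: 5·1 + 0·-1 + 2·-1 + 7·1 + 1·-1 + 0·1 + 5·3 + 5·3 + 5·-1.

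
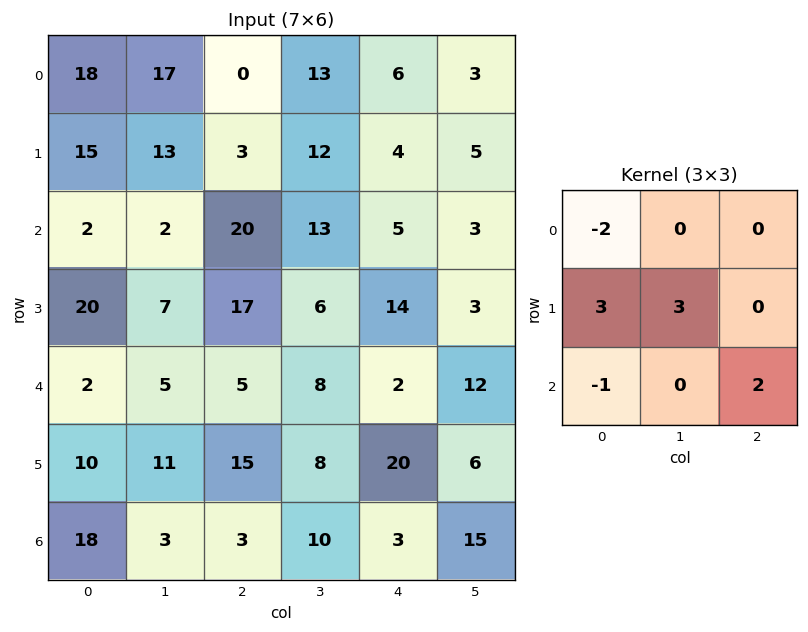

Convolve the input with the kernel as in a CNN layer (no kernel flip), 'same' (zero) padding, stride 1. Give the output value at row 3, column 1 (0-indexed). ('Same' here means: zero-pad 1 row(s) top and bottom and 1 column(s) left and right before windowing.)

85

The receptive field on the zero-padded input at this output position is [2 2 20 / 20 7 17 / 2 5 5]. Elementwise product with the kernel and sum: 2·-2 + 20·3 + 7·3 + 2·-1 + 5·2.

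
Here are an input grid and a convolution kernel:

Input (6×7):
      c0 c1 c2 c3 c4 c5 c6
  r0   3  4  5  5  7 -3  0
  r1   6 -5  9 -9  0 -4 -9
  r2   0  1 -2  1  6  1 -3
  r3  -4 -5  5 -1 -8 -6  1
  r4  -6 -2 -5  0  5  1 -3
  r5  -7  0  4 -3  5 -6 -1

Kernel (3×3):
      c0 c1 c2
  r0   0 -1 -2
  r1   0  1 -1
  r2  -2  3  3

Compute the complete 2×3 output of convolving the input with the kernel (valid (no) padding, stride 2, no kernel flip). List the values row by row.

-31 -3 -10
-16 19 -18

Output[0,0]: The receptive field on the input at this output position is [3 4 5 / 6 -5 9 / 0 1 -2]. Elementwise product with the kernel and sum: 4·-1 + 5·-2 + -5·1 + 9·-1 + 0·-2 + 1·3 + -2·3.
Output[0,1]: The receptive field on the input at this output position is [5 5 7 / 9 -9 0 / -2 1 6]. Elementwise product with the kernel and sum: 5·-1 + 7·-2 + -9·1 + 0·-1 + -2·-2 + 1·3 + 6·3.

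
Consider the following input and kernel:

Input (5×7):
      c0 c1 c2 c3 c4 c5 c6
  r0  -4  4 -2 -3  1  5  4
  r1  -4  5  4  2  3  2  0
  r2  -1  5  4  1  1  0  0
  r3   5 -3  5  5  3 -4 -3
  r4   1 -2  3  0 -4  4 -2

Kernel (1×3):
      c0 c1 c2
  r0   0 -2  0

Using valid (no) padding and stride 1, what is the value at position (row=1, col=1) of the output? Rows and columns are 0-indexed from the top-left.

-8

The receptive field on the input at this output position is [5 4 2]. Elementwise product with the kernel and sum: 4·-2.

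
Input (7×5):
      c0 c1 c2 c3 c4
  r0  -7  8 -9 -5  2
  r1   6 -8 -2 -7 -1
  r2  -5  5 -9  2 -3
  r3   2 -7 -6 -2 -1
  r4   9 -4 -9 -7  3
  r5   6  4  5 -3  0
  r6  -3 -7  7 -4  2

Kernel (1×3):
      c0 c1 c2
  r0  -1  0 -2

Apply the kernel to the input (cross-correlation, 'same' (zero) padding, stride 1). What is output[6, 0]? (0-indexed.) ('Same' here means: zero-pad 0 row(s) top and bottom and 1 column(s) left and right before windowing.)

The receptive field on the zero-padded input at this output position is [0 -3 -7]. Elementwise product with the kernel and sum: 0·-1 + -7·-2.

14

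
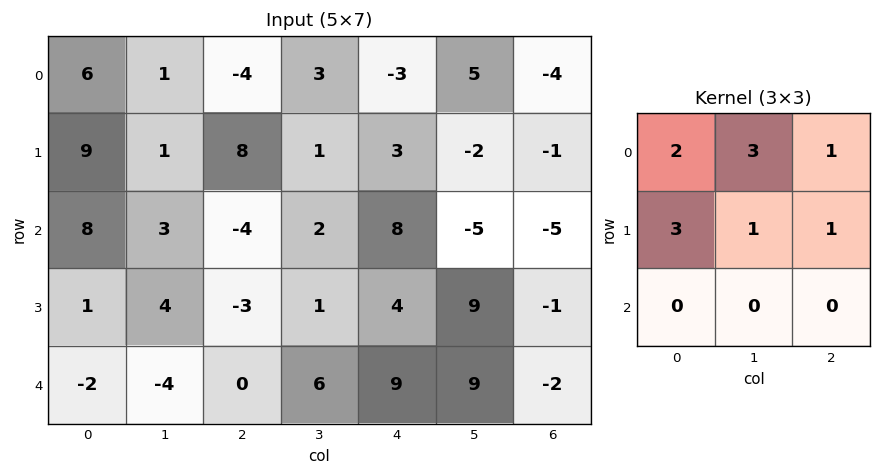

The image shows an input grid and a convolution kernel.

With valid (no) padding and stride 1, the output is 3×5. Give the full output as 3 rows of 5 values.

Output[0,0]: The receptive field on the input at this output position is [6 1 -4 / 9 1 8 / 8 3 -4]. Elementwise product with the kernel and sum: 6·2 + 1·3 + -4·1 + 9·3 + 1·1 + 8·1.
Output[0,1]: The receptive field on the input at this output position is [1 -4 3 / 1 8 1 / 3 -4 2]. Elementwise product with the kernel and sum: 1·2 + -4·3 + 3·1 + 1·3 + 8·1 + 1·1.

47 5 26 6 11
52 34 20 18 13
25 6 2 39 16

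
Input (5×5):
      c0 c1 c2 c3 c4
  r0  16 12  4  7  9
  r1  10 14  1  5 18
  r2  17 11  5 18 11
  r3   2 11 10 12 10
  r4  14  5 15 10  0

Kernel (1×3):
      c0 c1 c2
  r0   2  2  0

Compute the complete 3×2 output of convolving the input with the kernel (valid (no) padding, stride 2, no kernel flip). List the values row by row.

Output[0,0]: The receptive field on the input at this output position is [16 12 4]. Elementwise product with the kernel and sum: 16·2 + 12·2.

56 22
56 46
38 50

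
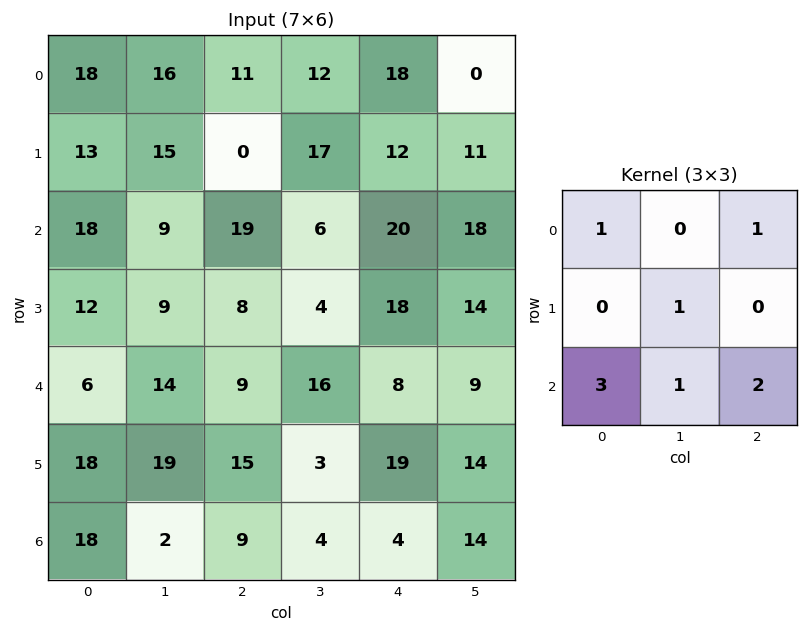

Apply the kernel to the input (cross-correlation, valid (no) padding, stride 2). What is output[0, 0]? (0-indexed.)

The receptive field on the input at this output position is [18 16 11 / 13 15 0 / 18 9 19]. Elementwise product with the kernel and sum: 18·1 + 11·1 + 15·1 + 18·3 + 9·1 + 19·2.

145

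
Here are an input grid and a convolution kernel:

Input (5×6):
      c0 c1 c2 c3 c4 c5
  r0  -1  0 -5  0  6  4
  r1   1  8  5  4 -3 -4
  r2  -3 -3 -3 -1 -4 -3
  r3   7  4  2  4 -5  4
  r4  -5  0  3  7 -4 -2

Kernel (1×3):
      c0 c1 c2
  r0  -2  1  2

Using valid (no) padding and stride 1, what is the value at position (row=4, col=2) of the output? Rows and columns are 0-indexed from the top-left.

The receptive field on the input at this output position is [3 7 -4]. Elementwise product with the kernel and sum: 3·-2 + 7·1 + -4·2.

-7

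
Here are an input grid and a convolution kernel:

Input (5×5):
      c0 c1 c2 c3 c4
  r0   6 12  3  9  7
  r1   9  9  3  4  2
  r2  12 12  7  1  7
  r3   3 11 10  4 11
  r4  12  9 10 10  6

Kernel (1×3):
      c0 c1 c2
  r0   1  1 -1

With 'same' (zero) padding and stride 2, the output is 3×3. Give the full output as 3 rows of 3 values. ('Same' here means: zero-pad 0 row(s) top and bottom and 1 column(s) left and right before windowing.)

-6 6 16
0 18 8
3 9 16

Output[0,0]: The receptive field on the zero-padded input at this output position is [0 6 12]. Elementwise product with the kernel and sum: 0·1 + 6·1 + 12·-1.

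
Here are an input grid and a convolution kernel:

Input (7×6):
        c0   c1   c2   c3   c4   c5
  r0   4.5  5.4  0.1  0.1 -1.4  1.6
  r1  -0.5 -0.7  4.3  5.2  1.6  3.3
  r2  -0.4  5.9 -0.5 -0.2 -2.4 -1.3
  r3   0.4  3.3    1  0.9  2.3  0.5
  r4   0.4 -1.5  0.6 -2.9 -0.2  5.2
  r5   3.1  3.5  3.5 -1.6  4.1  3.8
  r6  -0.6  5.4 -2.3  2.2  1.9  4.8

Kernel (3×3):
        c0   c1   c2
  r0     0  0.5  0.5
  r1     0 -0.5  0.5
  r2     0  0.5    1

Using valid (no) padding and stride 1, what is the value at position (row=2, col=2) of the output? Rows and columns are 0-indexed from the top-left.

-2.25

The receptive field on the input at this output position is [-0.5 -0.2 -2.4 / 1 0.9 2.3 / 0.6 -2.9 -0.2]. Elementwise product with the kernel and sum: -0.2·0.5 + -2.4·0.5 + 0.9·-0.5 + 2.3·0.5 + -2.9·0.5 + -0.2·1.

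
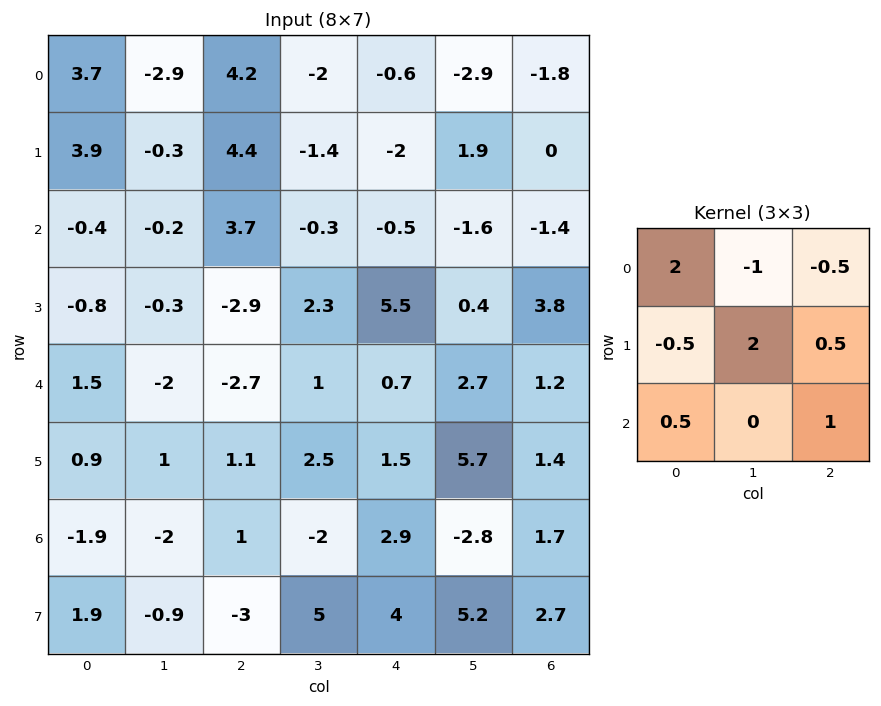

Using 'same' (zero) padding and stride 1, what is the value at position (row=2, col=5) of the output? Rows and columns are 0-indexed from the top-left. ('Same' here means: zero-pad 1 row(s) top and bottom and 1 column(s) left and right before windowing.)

The receptive field on the zero-padded input at this output position is [-2 1.9 0 / -0.5 -1.6 -1.4 / 5.5 0.4 3.8]. Elementwise product with the kernel and sum: -2·2 + 1.9·-1 + 0·-0.5 + -0.5·-0.5 + -1.6·2 + -1.4·0.5 + 5.5·0.5 + 3.8·1.

-3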